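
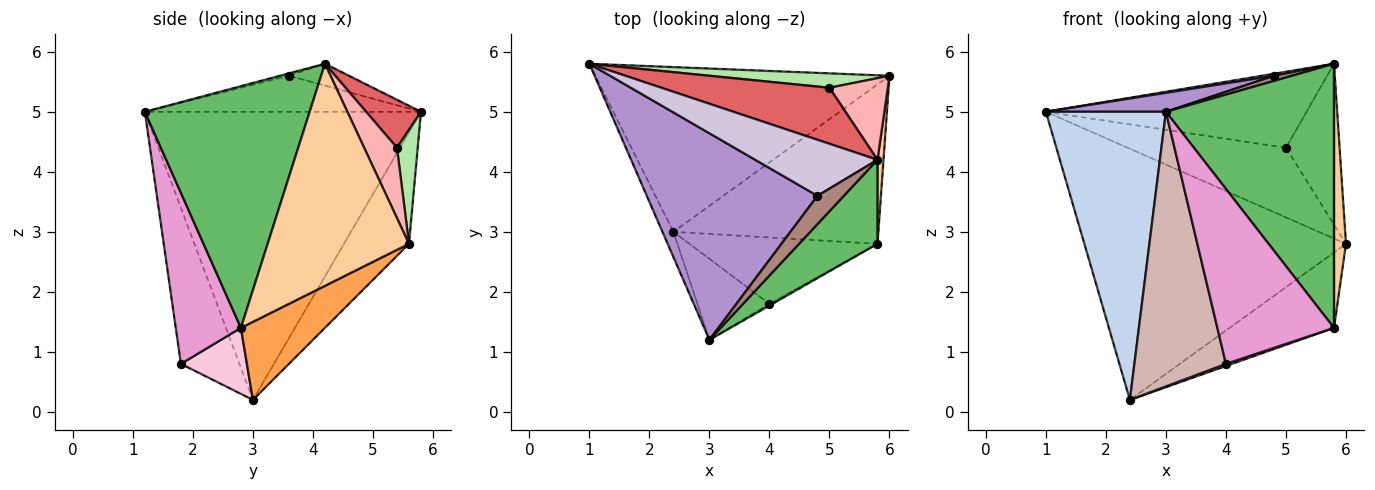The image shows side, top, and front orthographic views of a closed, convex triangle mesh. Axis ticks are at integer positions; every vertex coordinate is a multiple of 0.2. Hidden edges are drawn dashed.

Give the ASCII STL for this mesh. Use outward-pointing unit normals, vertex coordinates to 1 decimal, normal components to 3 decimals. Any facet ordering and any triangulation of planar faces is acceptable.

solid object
 facet normal -0.204 0.819 -0.537
  outer loop
   vertex 2.4 3.0 0.2
   vertex 1.0 5.8 5.0
   vertex 6.0 5.6 2.8
  endloop
 endfacet
 facet normal -0.917 -0.398 -0.035
  outer loop
   vertex 2.4 3.0 0.2
   vertex 3.0 1.2 5.0
   vertex 1.0 5.8 5.0
  endloop
 endfacet
 facet normal 0.325 0.404 -0.855
  outer loop
   vertex 5.8 2.8 1.4
   vertex 2.4 3.0 0.2
   vertex 6.0 5.6 2.8
  endloop
 endfacet
 facet normal 0.996 -0.085 0.027
  outer loop
   vertex 5.8 2.8 1.4
   vertex 6.0 5.6 2.8
   vertex 5.8 4.2 5.8
  endloop
 endfacet
 facet normal 0.683 -0.696 0.222
  outer loop
   vertex 5.8 2.8 1.4
   vertex 5.8 4.2 5.8
   vertex 3.0 1.2 5.0
  endloop
 endfacet
 facet normal 0.127 0.971 0.201
  outer loop
   vertex 5.0 5.4 4.4
   vertex 6.0 5.6 2.8
   vertex 1.0 5.8 5.0
  endloop
 endfacet
 facet normal 0.167 0.794 0.585
  outer loop
   vertex 5.0 5.4 4.4
   vertex 1.0 5.8 5.0
   vertex 5.8 4.2 5.8
  endloop
 endfacet
 facet normal 0.479 0.783 0.397
  outer loop
   vertex 5.0 5.4 4.4
   vertex 5.8 4.2 5.8
   vertex 6.0 5.6 2.8
  endloop
 endfacet
 facet normal -0.206 -0.089 0.975
  outer loop
   vertex 4.8 3.6 5.6
   vertex 1.0 5.8 5.0
   vertex 3.0 1.2 5.0
  endloop
 endfacet
 facet normal -0.176 -0.035 0.984
  outer loop
   vertex 4.8 3.6 5.6
   vertex 5.8 4.2 5.8
   vertex 1.0 5.8 5.0
  endloop
 endfacet
 facet normal -0.089 -0.178 0.980
  outer loop
   vertex 4.8 3.6 5.6
   vertex 3.0 1.2 5.0
   vertex 5.8 4.2 5.8
  endloop
 endfacet
 facet normal -0.523 -0.818 -0.241
  outer loop
   vertex 4.0 1.8 0.8
   vertex 3.0 1.2 5.0
   vertex 2.4 3.0 0.2
  endloop
 endfacet
 facet normal 0.488 -0.873 -0.009
  outer loop
   vertex 4.0 1.8 0.8
   vertex 5.8 2.8 1.4
   vertex 3.0 1.2 5.0
  endloop
 endfacet
 facet normal 0.331 -0.030 -0.943
  outer loop
   vertex 4.0 1.8 0.8
   vertex 2.4 3.0 0.2
   vertex 5.8 2.8 1.4
  endloop
 endfacet
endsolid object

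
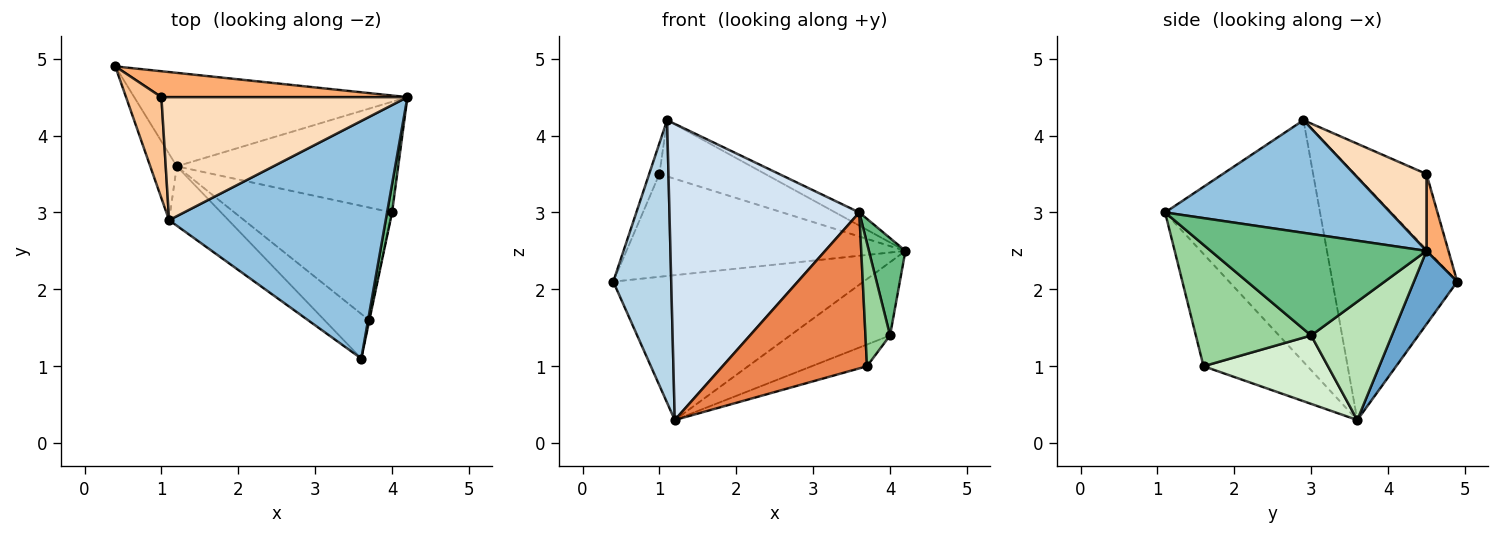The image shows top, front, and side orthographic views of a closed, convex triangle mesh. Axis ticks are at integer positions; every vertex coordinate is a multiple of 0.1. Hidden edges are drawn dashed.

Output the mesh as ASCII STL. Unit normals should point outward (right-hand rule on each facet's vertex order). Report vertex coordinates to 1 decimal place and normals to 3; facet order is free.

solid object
 facet normal 0.144 0.832 -0.537
  outer loop
   vertex 1.2 3.6 0.3
   vertex 0.4 4.9 2.1
   vertex 4.2 4.5 2.5
  endloop
 endfacet
 facet normal 0.461 0.049 0.886
  outer loop
   vertex 1.1 2.9 4.2
   vertex 3.6 1.1 3.0
   vertex 4.2 4.5 2.5
  endloop
 endfacet
 facet normal -0.903 -0.419 -0.098
  outer loop
   vertex 1.1 2.9 4.2
   vertex 0.4 4.9 2.1
   vertex 1.2 3.6 0.3
  endloop
 endfacet
 facet normal -0.625 -0.766 -0.153
  outer loop
   vertex 1.1 2.9 4.2
   vertex 1.2 3.6 0.3
   vertex 3.6 1.1 3.0
  endloop
 endfacet
 facet normal -0.569 -0.791 -0.226
  outer loop
   vertex 3.7 1.6 1.0
   vertex 3.6 1.1 3.0
   vertex 1.2 3.6 0.3
  endloop
 endfacet
 facet normal 0.076 0.967 0.244
  outer loop
   vertex 1.0 4.5 3.5
   vertex 4.2 4.5 2.5
   vertex 0.4 4.9 2.1
  endloop
 endfacet
 facet normal -0.898 0.128 0.421
  outer loop
   vertex 1.0 4.5 3.5
   vertex 0.4 4.9 2.1
   vertex 1.1 2.9 4.2
  endloop
 endfacet
 facet normal 0.273 0.400 0.875
  outer loop
   vertex 1.0 4.5 3.5
   vertex 1.1 2.9 4.2
   vertex 4.2 4.5 2.5
  endloop
 endfacet
 facet normal 0.985 -0.167 0.048
  outer loop
   vertex 4.0 3.0 1.4
   vertex 4.2 4.5 2.5
   vertex 3.6 1.1 3.0
  endloop
 endfacet
 facet normal 0.978 -0.209 -0.003
  outer loop
   vertex 4.0 3.0 1.4
   vertex 3.6 1.1 3.0
   vertex 3.7 1.6 1.0
  endloop
 endfacet
 facet normal 0.407 0.504 -0.762
  outer loop
   vertex 4.0 3.0 1.4
   vertex 1.2 3.6 0.3
   vertex 4.2 4.5 2.5
  endloop
 endfacet
 facet normal 0.392 0.174 -0.903
  outer loop
   vertex 4.0 3.0 1.4
   vertex 3.7 1.6 1.0
   vertex 1.2 3.6 0.3
  endloop
 endfacet
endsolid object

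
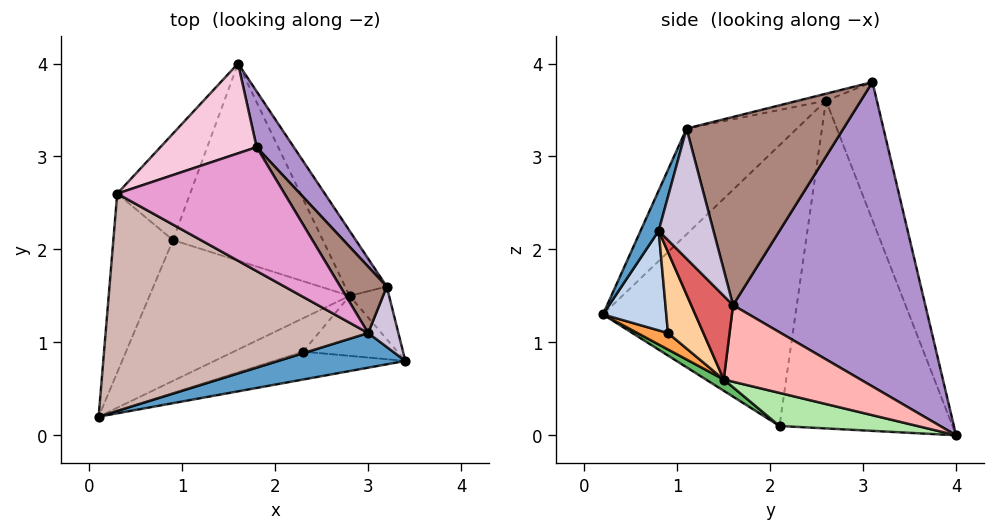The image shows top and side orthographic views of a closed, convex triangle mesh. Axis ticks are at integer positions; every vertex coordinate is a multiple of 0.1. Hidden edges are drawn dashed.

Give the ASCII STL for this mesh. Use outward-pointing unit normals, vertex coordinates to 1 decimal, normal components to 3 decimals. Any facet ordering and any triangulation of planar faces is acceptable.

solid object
 facet normal 0.093 -0.951 0.293
  outer loop
   vertex 3.0 1.1 3.3
   vertex 0.1 0.2 1.3
   vertex 3.4 0.8 2.2
  endloop
 endfacet
 facet normal 0.257 -0.905 -0.339
  outer loop
   vertex 2.3 0.9 1.1
   vertex 3.4 0.8 2.2
   vertex 0.1 0.2 1.3
  endloop
 endfacet
 facet normal 0.163 -0.708 -0.687
  outer loop
   vertex 2.3 0.9 1.1
   vertex 0.1 0.2 1.3
   vertex 2.8 1.5 0.6
  endloop
 endfacet
 facet normal 0.422 -0.762 -0.492
  outer loop
   vertex 2.3 0.9 1.1
   vertex 2.8 1.5 0.6
   vertex 3.4 0.8 2.2
  endloop
 endfacet
 facet normal 0.047 -0.547 -0.836
  outer loop
   vertex 0.9 2.1 0.1
   vertex 2.8 1.5 0.6
   vertex 0.1 0.2 1.3
  endloop
 endfacet
 facet normal 0.214 -0.130 -0.968
  outer loop
   vertex 0.9 2.1 0.1
   vertex 1.6 4.0 0.0
   vertex 2.8 1.5 0.6
  endloop
 endfacet
 facet normal 0.887 -0.197 -0.419
  outer loop
   vertex 3.2 1.6 1.4
   vertex 3.4 0.8 2.2
   vertex 2.8 1.5 0.6
  endloop
 endfacet
 facet normal 0.840 0.294 -0.457
  outer loop
   vertex 3.2 1.6 1.4
   vertex 2.8 1.5 0.6
   vertex 1.6 4.0 0.0
  endloop
 endfacet
 facet normal 0.801 0.591 0.098
  outer loop
   vertex 3.2 1.6 1.4
   vertex 1.6 4.0 0.0
   vertex 1.8 3.1 3.8
  endloop
 endfacet
 facet normal 0.882 0.425 0.205
  outer loop
   vertex 3.2 1.6 1.4
   vertex 3.0 1.1 3.3
   vertex 3.4 0.8 2.2
  endloop
 endfacet
 facet normal 0.860 0.463 0.212
  outer loop
   vertex 3.2 1.6 1.4
   vertex 1.8 3.1 3.8
   vertex 3.0 1.1 3.3
  endloop
 endfacet
 facet normal -0.283 -0.651 0.704
  outer loop
   vertex 0.3 2.6 3.6
   vertex 0.1 0.2 1.3
   vertex 3.0 1.1 3.3
  endloop
 endfacet
 facet normal -0.040 -0.265 0.963
  outer loop
   vertex 0.3 2.6 3.6
   vertex 3.0 1.1 3.3
   vertex 1.8 3.1 3.8
  endloop
 endfacet
 facet normal -0.335 0.913 0.234
  outer loop
   vertex 0.3 2.6 3.6
   vertex 1.8 3.1 3.8
   vertex 1.6 4.0 0.0
  endloop
 endfacet
 facet normal -0.942 0.270 -0.200
  outer loop
   vertex 0.3 2.6 3.6
   vertex 0.9 2.1 0.1
   vertex 0.1 0.2 1.3
  endloop
 endfacet
 facet normal -0.922 0.329 -0.205
  outer loop
   vertex 0.3 2.6 3.6
   vertex 1.6 4.0 0.0
   vertex 0.9 2.1 0.1
  endloop
 endfacet
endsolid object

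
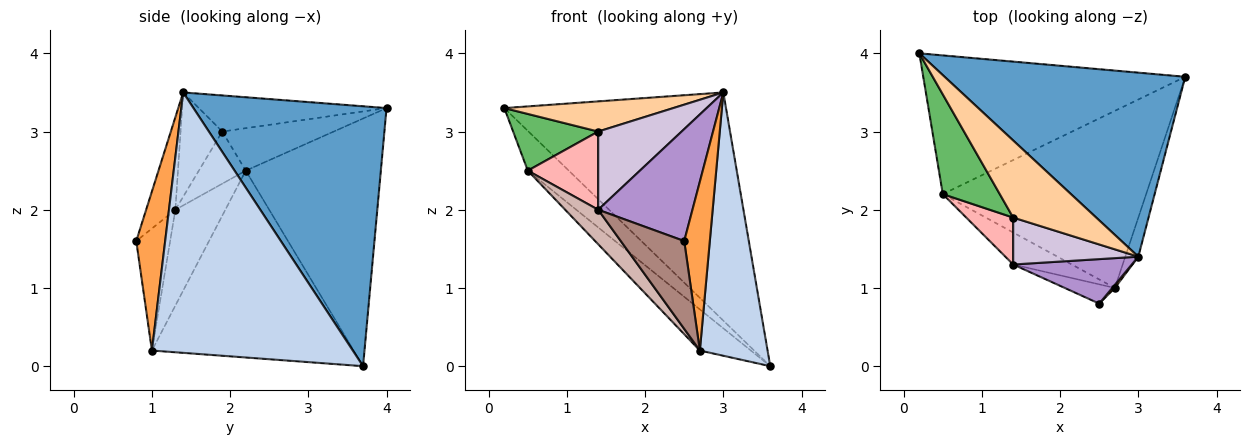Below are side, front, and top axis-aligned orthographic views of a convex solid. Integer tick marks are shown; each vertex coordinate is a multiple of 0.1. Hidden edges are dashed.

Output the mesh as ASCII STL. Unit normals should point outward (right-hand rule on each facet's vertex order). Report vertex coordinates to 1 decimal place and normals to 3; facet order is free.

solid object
 facet normal 0.561 0.644 0.520
  outer loop
   vertex 3.0 1.4 3.5
   vertex 3.6 3.7 0.0
   vertex 0.2 4.0 3.3
  endloop
 endfacet
 facet normal 0.947 -0.319 -0.047
  outer loop
   vertex 2.7 1.0 0.2
   vertex 3.6 3.7 0.0
   vertex 3.0 1.4 3.5
  endloop
 endfacet
 facet normal 0.749 -0.663 0.012
  outer loop
   vertex 2.7 1.0 0.2
   vertex 3.0 1.4 3.5
   vertex 2.5 0.8 1.6
  endloop
 endfacet
 facet normal -0.375 -0.338 0.863
  outer loop
   vertex 1.4 1.9 3.0
   vertex 3.0 1.4 3.5
   vertex 0.2 4.0 3.3
  endloop
 endfacet
 facet normal -0.544 -0.415 0.730
  outer loop
   vertex 0.5 2.2 2.5
   vertex 1.4 1.9 3.0
   vertex 0.2 4.0 3.3
  endloop
 endfacet
 facet normal -0.672 0.204 -0.711
  outer loop
   vertex 0.5 2.2 2.5
   vertex 0.2 4.0 3.3
   vertex 3.6 3.7 0.0
  endloop
 endfacet
 facet normal -0.667 0.169 -0.726
  outer loop
   vertex 0.5 2.2 2.5
   vertex 3.6 3.7 0.0
   vertex 2.7 1.0 0.2
  endloop
 endfacet
 facet normal -0.496 -0.744 0.447
  outer loop
   vertex 1.4 1.3 2.0
   vertex 1.4 1.9 3.0
   vertex 0.5 2.2 2.5
  endloop
 endfacet
 facet normal -0.277 -0.893 0.355
  outer loop
   vertex 1.4 1.3 2.0
   vertex 2.5 0.8 1.6
   vertex 3.0 1.4 3.5
  endloop
 endfacet
 facet normal -0.394 -0.788 0.473
  outer loop
   vertex 1.4 1.3 2.0
   vertex 3.0 1.4 3.5
   vertex 1.4 1.9 3.0
  endloop
 endfacet
 facet normal -0.463 -0.866 -0.190
  outer loop
   vertex 1.4 1.3 2.0
   vertex 2.7 1.0 0.2
   vertex 2.5 0.8 1.6
  endloop
 endfacet
 facet normal -0.743 -0.490 -0.455
  outer loop
   vertex 1.4 1.3 2.0
   vertex 0.5 2.2 2.5
   vertex 2.7 1.0 0.2
  endloop
 endfacet
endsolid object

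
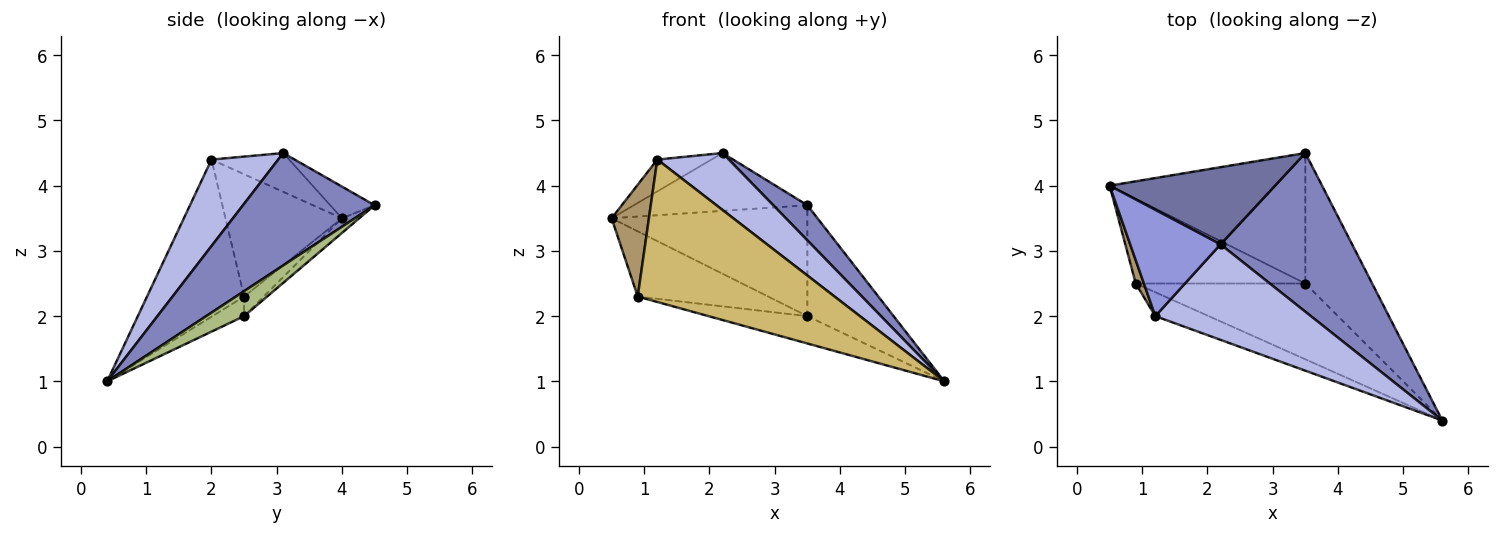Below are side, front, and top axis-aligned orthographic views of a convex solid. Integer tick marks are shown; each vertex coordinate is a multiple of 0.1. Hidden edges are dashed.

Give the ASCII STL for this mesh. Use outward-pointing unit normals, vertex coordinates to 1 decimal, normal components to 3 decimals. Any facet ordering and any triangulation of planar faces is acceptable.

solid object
 facet normal -0.152 0.593 0.791
  outer loop
   vertex 2.2 3.1 4.5
   vertex 3.5 4.5 3.7
   vertex 0.5 4.0 3.5
  endloop
 endfacet
 facet normal 0.640 -0.166 0.750
  outer loop
   vertex 2.2 3.1 4.5
   vertex 5.6 0.4 1.0
   vertex 3.5 4.5 3.7
  endloop
 endfacet
 facet normal -0.381 0.265 0.886
  outer loop
   vertex 1.2 2.0 4.4
   vertex 2.2 3.1 4.5
   vertex 0.5 4.0 3.5
  endloop
 endfacet
 facet normal 0.431 -0.462 0.775
  outer loop
   vertex 1.2 2.0 4.4
   vertex 5.6 0.4 1.0
   vertex 2.2 3.1 4.5
  endloop
 endfacet
 facet normal -0.057 0.647 -0.761
  outer loop
   vertex 3.5 2.5 2.0
   vertex 0.5 4.0 3.5
   vertex 3.5 4.5 3.7
  endloop
 endfacet
 facet normal 0.274 0.623 -0.733
  outer loop
   vertex 3.5 2.5 2.0
   vertex 3.5 4.5 3.7
   vertex 5.6 0.4 1.0
  endloop
 endfacet
 facet normal -0.091 0.607 -0.789
  outer loop
   vertex 0.9 2.5 2.3
   vertex 0.5 4.0 3.5
   vertex 3.5 2.5 2.0
  endloop
 endfacet
 facet normal -0.108 0.337 -0.935
  outer loop
   vertex 0.9 2.5 2.3
   vertex 3.5 2.5 2.0
   vertex 5.6 0.4 1.0
  endloop
 endfacet
 facet normal -0.951 -0.304 0.063
  outer loop
   vertex 0.9 2.5 2.3
   vertex 1.2 2.0 4.4
   vertex 0.5 4.0 3.5
  endloop
 endfacet
 facet normal -0.437 -0.887 -0.149
  outer loop
   vertex 0.9 2.5 2.3
   vertex 5.6 0.4 1.0
   vertex 1.2 2.0 4.4
  endloop
 endfacet
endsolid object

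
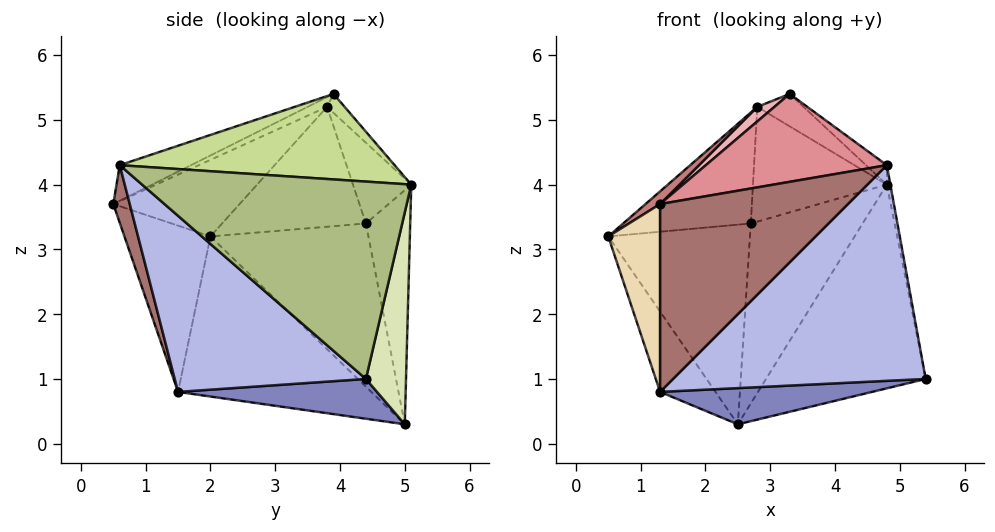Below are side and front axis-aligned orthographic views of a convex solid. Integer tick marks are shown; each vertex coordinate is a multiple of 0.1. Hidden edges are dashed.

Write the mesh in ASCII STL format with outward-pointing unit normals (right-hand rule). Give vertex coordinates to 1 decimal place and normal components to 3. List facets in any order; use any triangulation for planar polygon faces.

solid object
 facet normal -0.899 0.258 -0.353
  outer loop
   vertex 1.3 1.5 0.8
   vertex 0.5 2.0 3.2
   vertex 2.5 5.0 0.3
  endloop
 endfacet
 facet normal 0.190 -0.202 -0.961
  outer loop
   vertex 1.3 1.5 0.8
   vertex 2.5 5.0 0.3
   vertex 5.4 4.4 1.0
  endloop
 endfacet
 facet normal -0.733 0.657 0.175
  outer loop
   vertex 2.7 4.4 3.4
   vertex 2.5 5.0 0.3
   vertex 0.5 2.0 3.2
  endloop
 endfacet
 facet normal 0.469 -0.620 -0.629
  outer loop
   vertex 4.8 0.6 4.3
   vertex 1.3 1.5 0.8
   vertex 5.4 4.4 1.0
  endloop
 endfacet
 facet normal -0.723 0.642 0.254
  outer loop
   vertex 2.8 3.8 5.2
   vertex 2.7 4.4 3.4
   vertex 0.5 2.0 3.2
  endloop
 endfacet
 facet normal 0.981 0.013 0.193
  outer loop
   vertex 4.8 5.1 4.0
   vertex 4.8 0.6 4.3
   vertex 5.4 4.4 1.0
  endloop
 endfacet
 facet normal 0.660 0.050 0.750
  outer loop
   vertex 4.8 5.1 4.0
   vertex 3.3 3.9 5.4
   vertex 4.8 0.6 4.3
  endloop
 endfacet
 facet normal 0.240 0.955 -0.175
  outer loop
   vertex 4.8 5.1 4.0
   vertex 5.4 4.4 1.0
   vertex 2.5 5.0 0.3
  endloop
 endfacet
 facet normal -0.361 0.911 0.200
  outer loop
   vertex 4.8 5.1 4.0
   vertex 2.5 5.0 0.3
   vertex 2.7 4.4 3.4
  endloop
 endfacet
 facet normal -0.327 0.862 0.388
  outer loop
   vertex 4.8 5.1 4.0
   vertex 2.8 3.8 5.2
   vertex 3.3 3.9 5.4
  endloop
 endfacet
 facet normal -0.379 0.871 0.311
  outer loop
   vertex 4.8 5.1 4.0
   vertex 2.7 4.4 3.4
   vertex 2.8 3.8 5.2
  endloop
 endfacet
 facet normal -0.843 -0.508 -0.175
  outer loop
   vertex 1.3 0.5 3.7
   vertex 0.5 2.0 3.2
   vertex 1.3 1.5 0.8
  endloop
 endfacet
 facet normal 0.083 -0.942 -0.325
  outer loop
   vertex 1.3 0.5 3.7
   vertex 1.3 1.5 0.8
   vertex 4.8 0.6 4.3
  endloop
 endfacet
 facet normal -0.622 -0.072 0.780
  outer loop
   vertex 1.3 0.5 3.7
   vertex 2.8 3.8 5.2
   vertex 0.5 2.0 3.2
  endloop
 endfacet
 facet normal -0.146 -0.372 0.917
  outer loop
   vertex 1.3 0.5 3.7
   vertex 4.8 0.6 4.3
   vertex 3.3 3.9 5.4
  endloop
 endfacet
 facet normal -0.310 -0.273 0.911
  outer loop
   vertex 1.3 0.5 3.7
   vertex 3.3 3.9 5.4
   vertex 2.8 3.8 5.2
  endloop
 endfacet
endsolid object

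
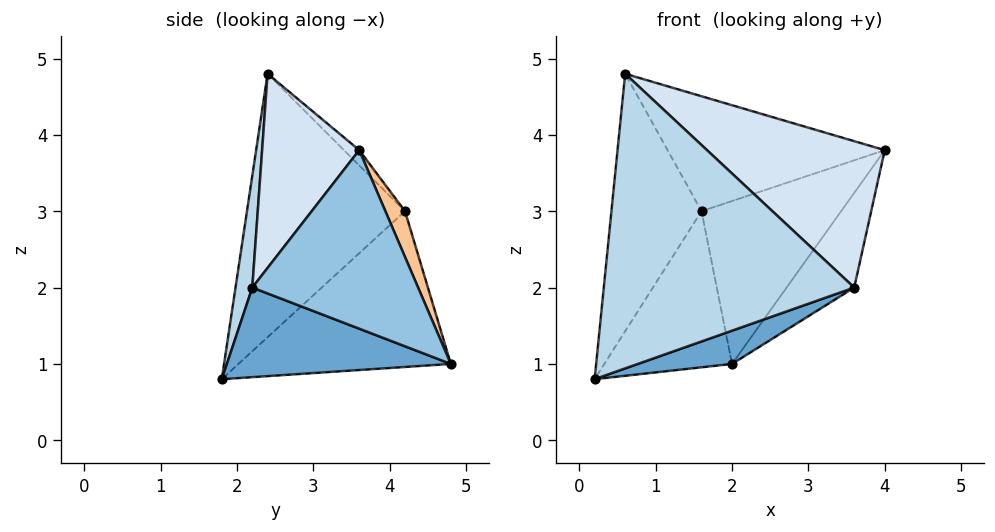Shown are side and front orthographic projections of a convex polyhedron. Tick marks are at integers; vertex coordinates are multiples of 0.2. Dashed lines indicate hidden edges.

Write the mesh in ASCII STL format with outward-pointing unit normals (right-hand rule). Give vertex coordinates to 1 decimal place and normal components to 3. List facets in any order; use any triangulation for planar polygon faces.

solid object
 facet normal 0.344 -0.145 -0.928
  outer loop
   vertex 3.6 2.2 2.0
   vertex 0.2 1.8 0.8
   vertex 2.0 4.8 1.0
  endloop
 endfacet
 facet normal 0.828 0.338 -0.447
  outer loop
   vertex 3.6 2.2 2.0
   vertex 2.0 4.8 1.0
   vertex 4.0 3.6 3.8
  endloop
 endfacet
 facet normal 0.066 -0.988 0.142
  outer loop
   vertex 3.6 2.2 2.0
   vertex 0.6 2.4 4.8
   vertex 0.2 1.8 0.8
  endloop
 endfacet
 facet normal 0.415 -0.760 0.499
  outer loop
   vertex 3.6 2.2 2.0
   vertex 4.0 3.6 3.8
   vertex 0.6 2.4 4.8
  endloop
 endfacet
 facet normal -0.857 0.515 -0.017
  outer loop
   vertex 1.6 4.2 3.0
   vertex 2.0 4.8 1.0
   vertex 0.2 1.8 0.8
  endloop
 endfacet
 facet normal -0.869 0.495 0.013
  outer loop
   vertex 1.6 4.2 3.0
   vertex 0.2 1.8 0.8
   vertex 0.6 2.4 4.8
  endloop
 endfacet
 facet normal 0.132 0.942 0.309
  outer loop
   vertex 1.6 4.2 3.0
   vertex 4.0 3.6 3.8
   vertex 2.0 4.8 1.0
  endloop
 endfacet
 facet normal -0.051 0.720 0.692
  outer loop
   vertex 1.6 4.2 3.0
   vertex 0.6 2.4 4.8
   vertex 4.0 3.6 3.8
  endloop
 endfacet
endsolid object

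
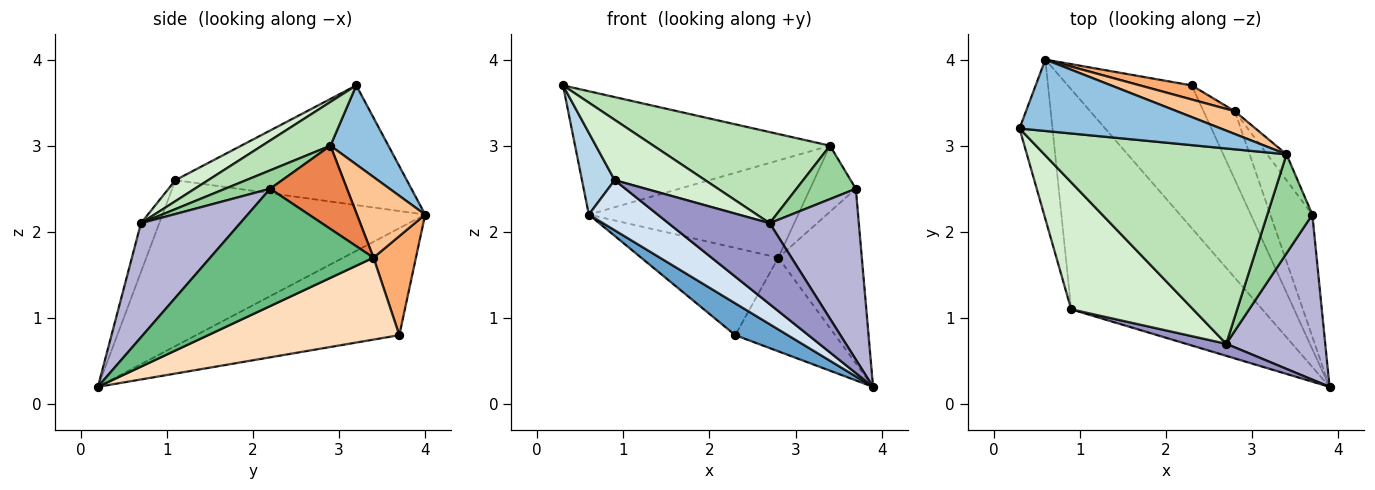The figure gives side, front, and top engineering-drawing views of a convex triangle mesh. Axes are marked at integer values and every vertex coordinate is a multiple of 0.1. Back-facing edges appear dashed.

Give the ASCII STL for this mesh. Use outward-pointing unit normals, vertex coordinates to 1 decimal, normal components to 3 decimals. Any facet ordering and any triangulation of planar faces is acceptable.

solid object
 facet normal -0.644 -0.167 -0.747
  outer loop
   vertex 2.3 3.7 0.8
   vertex 3.9 0.2 0.2
   vertex 0.6 4.0 2.2
  endloop
 endfacet
 facet normal 0.193 0.849 0.492
  outer loop
   vertex 3.4 2.9 3.0
   vertex 0.6 4.0 2.2
   vertex 0.3 3.2 3.7
  endloop
 endfacet
 facet normal -0.955 -0.135 -0.263
  outer loop
   vertex 0.9 1.1 2.6
   vertex 0.3 3.2 3.7
   vertex 0.6 4.0 2.2
  endloop
 endfacet
 facet normal -0.646 -0.169 -0.744
  outer loop
   vertex 0.9 1.1 2.6
   vertex 0.6 4.0 2.2
   vertex 3.9 0.2 0.2
  endloop
 endfacet
 facet normal 0.843 0.501 -0.196
  outer loop
   vertex 2.8 3.4 1.7
   vertex 3.4 2.9 3.0
   vertex 3.7 2.2 2.5
  endloop
 endfacet
 facet normal 0.292 0.944 0.152
  outer loop
   vertex 2.8 3.4 1.7
   vertex 2.3 3.7 0.8
   vertex 0.6 4.0 2.2
  endloop
 endfacet
 facet normal 0.302 0.928 0.217
  outer loop
   vertex 2.8 3.4 1.7
   vertex 0.6 4.0 2.2
   vertex 3.4 2.9 3.0
  endloop
 endfacet
 facet normal 0.840 0.439 -0.320
  outer loop
   vertex 2.8 3.4 1.7
   vertex 3.9 0.2 0.2
   vertex 2.3 3.7 0.8
  endloop
 endfacet
 facet normal 0.848 0.434 -0.304
  outer loop
   vertex 2.8 3.4 1.7
   vertex 3.7 2.2 2.5
   vertex 3.9 0.2 0.2
  endloop
 endfacet
 facet normal 0.339 -0.447 0.828
  outer loop
   vertex 2.7 0.7 2.1
   vertex 3.7 2.2 2.5
   vertex 3.4 2.9 3.0
  endloop
 endfacet
 facet normal 0.162 -0.417 0.894
  outer loop
   vertex 2.7 0.7 2.1
   vertex 3.4 2.9 3.0
   vertex 0.3 3.2 3.7
  endloop
 endfacet
 facet normal 0.154 -0.424 0.893
  outer loop
   vertex 2.7 0.7 2.1
   vertex 0.3 3.2 3.7
   vertex 0.9 1.1 2.6
  endloop
 endfacet
 facet normal -0.176 -0.974 0.145
  outer loop
   vertex 2.7 0.7 2.1
   vertex 0.9 1.1 2.6
   vertex 3.9 0.2 0.2
  endloop
 endfacet
 facet normal 0.625 -0.561 0.542
  outer loop
   vertex 2.7 0.7 2.1
   vertex 3.9 0.2 0.2
   vertex 3.7 2.2 2.5
  endloop
 endfacet
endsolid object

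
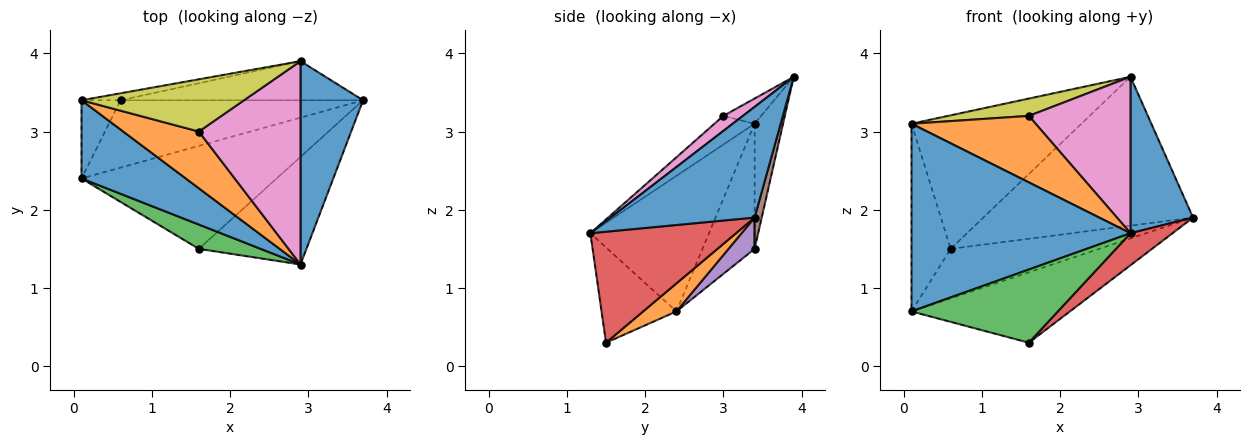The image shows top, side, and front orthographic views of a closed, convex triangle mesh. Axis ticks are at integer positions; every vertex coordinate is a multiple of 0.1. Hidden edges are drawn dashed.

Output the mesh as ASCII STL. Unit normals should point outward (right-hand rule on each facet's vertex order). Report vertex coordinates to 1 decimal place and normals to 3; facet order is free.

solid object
 facet normal 0.814 -0.354 0.460
  outer loop
   vertex 2.9 3.9 3.7
   vertex 2.9 1.3 1.7
   vertex 3.7 3.4 1.9
  endloop
 endfacet
 facet normal 0.118 0.560 -0.820
  outer loop
   vertex 1.6 1.5 0.3
   vertex 0.1 2.4 0.7
   vertex 3.7 3.4 1.9
  endloop
 endfacet
 facet normal -0.437 -0.854 0.284
  outer loop
   vertex 1.6 1.5 0.3
   vertex 2.9 1.3 1.7
   vertex 0.1 2.4 0.7
  endloop
 endfacet
 facet normal 0.703 -0.203 -0.682
  outer loop
   vertex 1.6 1.5 0.3
   vertex 3.7 3.4 1.9
   vertex 2.9 1.3 1.7
  endloop
 endfacet
 facet normal 0.103 0.589 -0.801
  outer loop
   vertex 0.6 3.4 1.5
   vertex 3.7 3.4 1.9
   vertex 0.1 2.4 0.7
  endloop
 endfacet
 facet normal 0.033 0.967 -0.254
  outer loop
   vertex 0.6 3.4 1.5
   vertex 2.9 3.9 3.7
   vertex 3.7 3.4 1.9
  endloop
 endfacet
 facet normal 0.116 -0.606 0.787
  outer loop
   vertex 1.6 3.0 3.2
   vertex 2.9 1.3 1.7
   vertex 2.9 3.9 3.7
  endloop
 endfacet
 facet normal -0.165 0.985 -0.052
  outer loop
   vertex 0.1 3.4 3.1
   vertex 2.9 3.9 3.7
   vertex 0.6 3.4 1.5
  endloop
 endfacet
 facet normal -0.146 -0.311 0.939
  outer loop
   vertex 0.1 3.4 3.1
   vertex 1.6 3.0 3.2
   vertex 2.9 3.9 3.7
  endloop
 endfacet
 facet normal -0.776 0.582 -0.243
  outer loop
   vertex 0.1 3.4 3.1
   vertex 0.6 3.4 1.5
   vertex 0.1 2.4 0.7
  endloop
 endfacet
 facet normal -0.447 -0.826 0.344
  outer loop
   vertex 0.1 3.4 3.1
   vertex 0.1 2.4 0.7
   vertex 2.9 1.3 1.7
  endloop
 endfacet
 facet normal -0.239 -0.739 0.630
  outer loop
   vertex 0.1 3.4 3.1
   vertex 2.9 1.3 1.7
   vertex 1.6 3.0 3.2
  endloop
 endfacet
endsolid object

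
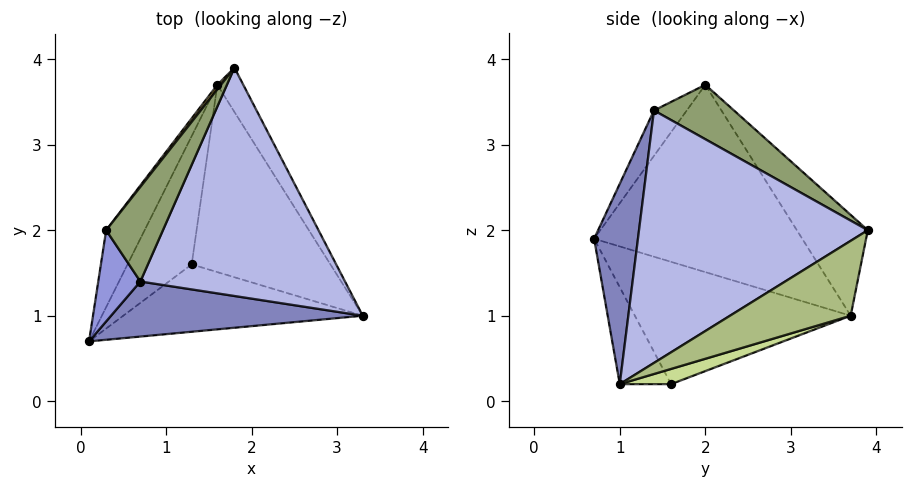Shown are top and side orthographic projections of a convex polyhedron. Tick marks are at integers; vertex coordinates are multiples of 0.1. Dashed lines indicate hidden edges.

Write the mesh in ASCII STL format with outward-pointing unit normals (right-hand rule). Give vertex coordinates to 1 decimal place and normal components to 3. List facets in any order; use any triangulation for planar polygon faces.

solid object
 facet normal -0.234 -0.781 -0.579
  outer loop
   vertex 1.3 1.6 0.2
   vertex 3.3 1.0 0.2
   vertex 0.1 0.7 1.9
  endloop
 endfacet
 facet normal 0.257 -0.911 0.322
  outer loop
   vertex 0.7 1.4 3.4
   vertex 0.1 0.7 1.9
   vertex 3.3 1.0 0.2
  endloop
 endfacet
 facet normal -0.564 -0.638 0.524
  outer loop
   vertex 0.7 1.4 3.4
   vertex 0.3 2.0 3.7
   vertex 0.1 0.7 1.9
  endloop
 endfacet
 facet normal 0.777 0.011 0.630
  outer loop
   vertex 0.7 1.4 3.4
   vertex 3.3 1.0 0.2
   vertex 1.8 3.9 2.0
  endloop
 endfacet
 facet normal 0.688 0.100 0.719
  outer loop
   vertex 0.7 1.4 3.4
   vertex 1.8 3.9 2.0
   vertex 0.3 2.0 3.7
  endloop
 endfacet
 facet normal 0.777 0.569 -0.269
  outer loop
   vertex 1.6 3.7 1.0
   vertex 1.8 3.9 2.0
   vertex 3.3 1.0 0.2
  endloop
 endfacet
 facet normal 0.102 0.341 -0.934
  outer loop
   vertex 1.6 3.7 1.0
   vertex 3.3 1.0 0.2
   vertex 1.3 1.6 0.2
  endloop
 endfacet
 facet normal -0.847 0.290 -0.444
  outer loop
   vertex 1.6 3.7 1.0
   vertex 1.3 1.6 0.2
   vertex 0.1 0.7 1.9
  endloop
 endfacet
 facet normal -0.900 0.395 -0.185
  outer loop
   vertex 1.6 3.7 1.0
   vertex 0.1 0.7 1.9
   vertex 0.3 2.0 3.7
  endloop
 endfacet
 facet normal -0.772 0.634 0.028
  outer loop
   vertex 1.6 3.7 1.0
   vertex 0.3 2.0 3.7
   vertex 1.8 3.9 2.0
  endloop
 endfacet
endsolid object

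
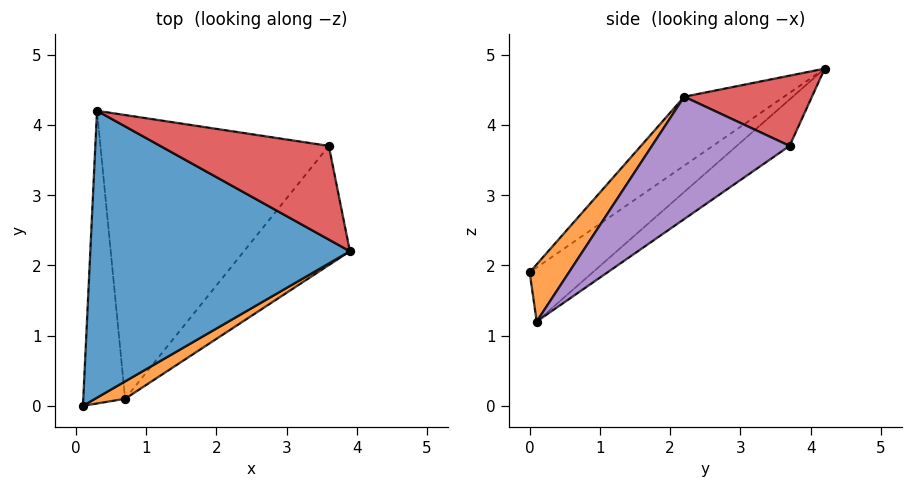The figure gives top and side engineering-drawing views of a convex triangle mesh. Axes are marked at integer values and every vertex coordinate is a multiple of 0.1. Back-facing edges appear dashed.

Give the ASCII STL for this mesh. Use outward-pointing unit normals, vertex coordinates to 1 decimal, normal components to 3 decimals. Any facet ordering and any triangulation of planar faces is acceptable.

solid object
 facet normal -0.215 -0.548 0.808
  outer loop
   vertex 0.3 4.2 4.8
   vertex 0.1 0.0 1.9
   vertex 3.9 2.2 4.4
  endloop
 endfacet
 facet normal 0.387 -0.899 0.203
  outer loop
   vertex 0.7 0.1 1.2
   vertex 3.9 2.2 4.4
   vertex 0.1 0.0 1.9
  endloop
 endfacet
 facet normal -0.718 0.418 -0.556
  outer loop
   vertex 0.7 0.1 1.2
   vertex 0.1 0.0 1.9
   vertex 0.3 4.2 4.8
  endloop
 endfacet
 facet normal 0.343 0.453 0.823
  outer loop
   vertex 3.6 3.7 3.7
   vertex 0.3 4.2 4.8
   vertex 3.9 2.2 4.4
  endloop
 endfacet
 facet normal 0.747 -0.153 -0.647
  outer loop
   vertex 3.6 3.7 3.7
   vertex 3.9 2.2 4.4
   vertex 0.7 0.1 1.2
  endloop
 endfacet
 facet normal -0.152 0.644 -0.750
  outer loop
   vertex 3.6 3.7 3.7
   vertex 0.7 0.1 1.2
   vertex 0.3 4.2 4.8
  endloop
 endfacet
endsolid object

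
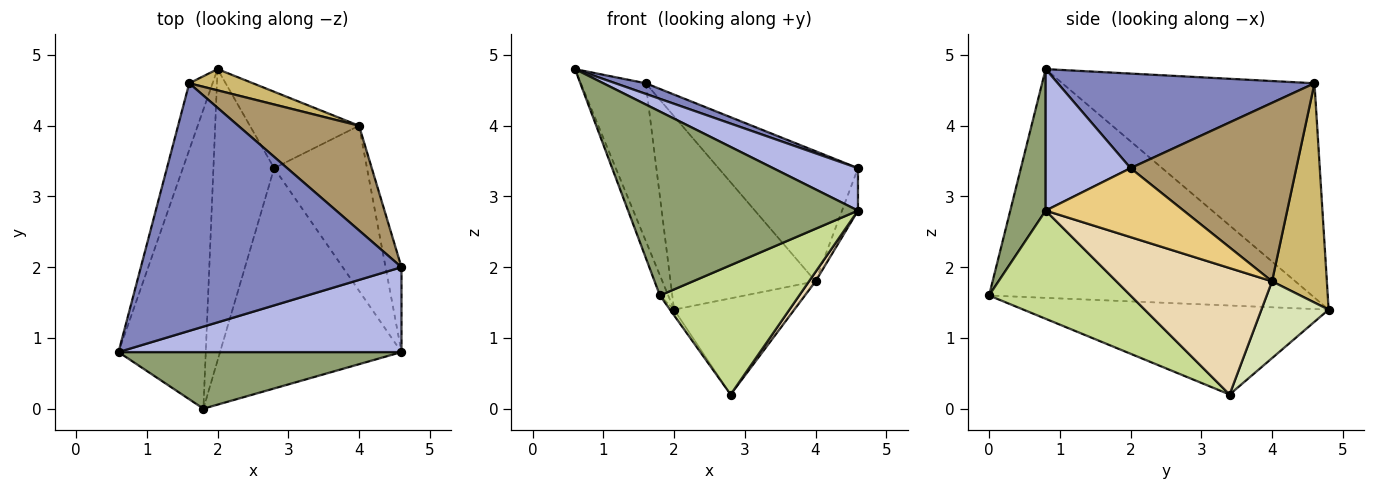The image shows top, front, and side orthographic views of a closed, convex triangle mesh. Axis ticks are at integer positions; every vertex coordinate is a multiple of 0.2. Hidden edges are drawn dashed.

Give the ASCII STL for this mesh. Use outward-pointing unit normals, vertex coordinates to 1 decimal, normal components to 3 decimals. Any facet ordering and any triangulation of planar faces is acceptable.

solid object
 facet normal -0.934 0.024 -0.356
  outer loop
   vertex 1.8 0.0 1.6
   vertex 0.6 0.8 4.8
   vertex 2.0 4.8 1.4
  endloop
 endfacet
 facet normal 0.341 -0.040 0.939
  outer loop
   vertex 1.6 4.6 4.6
   vertex 0.6 0.8 4.8
   vertex 4.6 2.0 3.4
  endloop
 endfacet
 facet normal -0.963 0.248 -0.105
  outer loop
   vertex 1.6 4.6 4.6
   vertex 2.0 4.8 1.4
   vertex 0.6 0.8 4.8
  endloop
 endfacet
 facet normal 0.408 -0.408 0.816
  outer loop
   vertex 4.6 0.8 2.8
   vertex 4.6 2.0 3.4
   vertex 0.6 0.8 4.8
  endloop
 endfacet
 facet normal 0.145 -0.946 0.291
  outer loop
   vertex 4.6 0.8 2.8
   vertex 0.6 0.8 4.8
   vertex 1.8 0.0 1.6
  endloop
 endfacet
 facet normal -0.826 0.011 -0.563
  outer loop
   vertex 2.8 3.4 0.2
   vertex 1.8 0.0 1.6
   vertex 2.0 4.8 1.4
  endloop
 endfacet
 facet normal 0.457 -0.450 -0.767
  outer loop
   vertex 2.8 3.4 0.2
   vertex 4.6 0.8 2.8
   vertex 1.8 0.0 1.6
  endloop
 endfacet
 facet normal 0.401 0.717 -0.570
  outer loop
   vertex 4.0 4.0 1.8
   vertex 2.8 3.4 0.2
   vertex 2.0 4.8 1.4
  endloop
 endfacet
 facet normal 0.679 0.572 0.460
  outer loop
   vertex 4.0 4.0 1.8
   vertex 1.6 4.6 4.6
   vertex 4.6 2.0 3.4
  endloop
 endfacet
 facet normal 0.352 0.930 0.102
  outer loop
   vertex 4.0 4.0 1.8
   vertex 2.0 4.8 1.4
   vertex 1.6 4.6 4.6
  endloop
 endfacet
 facet normal 0.968 0.112 -0.223
  outer loop
   vertex 4.0 4.0 1.8
   vertex 4.6 2.0 3.4
   vertex 4.6 0.8 2.8
  endloop
 endfacet
 facet normal 0.806 -0.034 -0.592
  outer loop
   vertex 4.0 4.0 1.8
   vertex 4.6 0.8 2.8
   vertex 2.8 3.4 0.2
  endloop
 endfacet
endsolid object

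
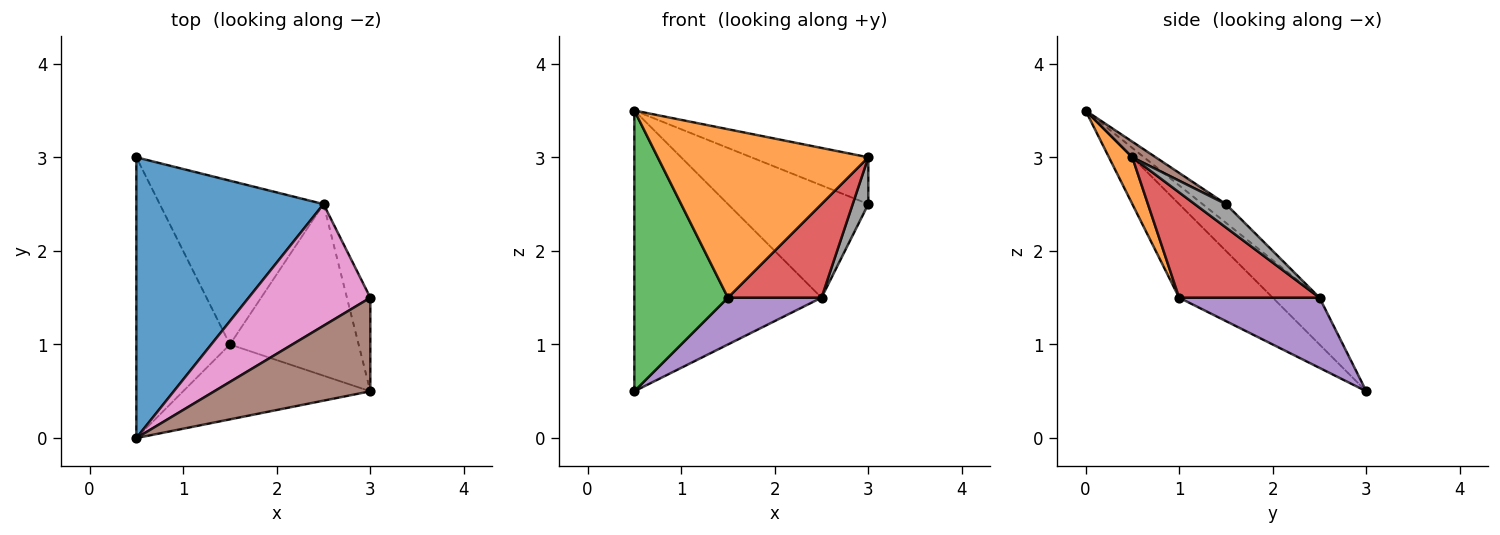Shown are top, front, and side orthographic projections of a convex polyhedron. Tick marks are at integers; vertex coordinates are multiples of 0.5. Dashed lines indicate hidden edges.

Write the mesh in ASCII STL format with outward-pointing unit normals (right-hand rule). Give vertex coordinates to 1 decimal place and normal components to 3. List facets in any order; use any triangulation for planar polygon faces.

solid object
 facet normal -0.174 0.696 0.696
  outer loop
   vertex 2.5 2.5 1.5
   vertex 0.5 3.0 0.5
   vertex 0.5 0.0 3.5
  endloop
 endfacet
 facet normal 0.101 -0.909 -0.404
  outer loop
   vertex 1.5 1.0 1.5
   vertex 3.0 0.5 3.0
   vertex 0.5 0.0 3.5
  endloop
 endfacet
 facet normal -0.577 -0.577 -0.577
  outer loop
   vertex 1.5 1.0 1.5
   vertex 0.5 0.0 3.5
   vertex 0.5 3.0 0.5
  endloop
 endfacet
 facet normal 0.583 -0.389 -0.713
  outer loop
   vertex 1.5 1.0 1.5
   vertex 2.5 2.5 1.5
   vertex 3.0 0.5 3.0
  endloop
 endfacet
 facet normal 0.381 -0.254 -0.889
  outer loop
   vertex 1.5 1.0 1.5
   vertex 0.5 3.0 0.5
   vertex 2.5 2.5 1.5
  endloop
 endfacet
 facet normal 0.089 0.445 0.891
  outer loop
   vertex 3.0 1.5 2.5
   vertex 0.5 0.0 3.5
   vertex 3.0 0.5 3.0
  endloop
 endfacet
 facet normal -0.112 0.674 0.730
  outer loop
   vertex 3.0 1.5 2.5
   vertex 2.5 2.5 1.5
   vertex 0.5 0.0 3.5
  endloop
 endfacet
 facet normal 0.667 -0.333 -0.667
  outer loop
   vertex 3.0 1.5 2.5
   vertex 3.0 0.5 3.0
   vertex 2.5 2.5 1.5
  endloop
 endfacet
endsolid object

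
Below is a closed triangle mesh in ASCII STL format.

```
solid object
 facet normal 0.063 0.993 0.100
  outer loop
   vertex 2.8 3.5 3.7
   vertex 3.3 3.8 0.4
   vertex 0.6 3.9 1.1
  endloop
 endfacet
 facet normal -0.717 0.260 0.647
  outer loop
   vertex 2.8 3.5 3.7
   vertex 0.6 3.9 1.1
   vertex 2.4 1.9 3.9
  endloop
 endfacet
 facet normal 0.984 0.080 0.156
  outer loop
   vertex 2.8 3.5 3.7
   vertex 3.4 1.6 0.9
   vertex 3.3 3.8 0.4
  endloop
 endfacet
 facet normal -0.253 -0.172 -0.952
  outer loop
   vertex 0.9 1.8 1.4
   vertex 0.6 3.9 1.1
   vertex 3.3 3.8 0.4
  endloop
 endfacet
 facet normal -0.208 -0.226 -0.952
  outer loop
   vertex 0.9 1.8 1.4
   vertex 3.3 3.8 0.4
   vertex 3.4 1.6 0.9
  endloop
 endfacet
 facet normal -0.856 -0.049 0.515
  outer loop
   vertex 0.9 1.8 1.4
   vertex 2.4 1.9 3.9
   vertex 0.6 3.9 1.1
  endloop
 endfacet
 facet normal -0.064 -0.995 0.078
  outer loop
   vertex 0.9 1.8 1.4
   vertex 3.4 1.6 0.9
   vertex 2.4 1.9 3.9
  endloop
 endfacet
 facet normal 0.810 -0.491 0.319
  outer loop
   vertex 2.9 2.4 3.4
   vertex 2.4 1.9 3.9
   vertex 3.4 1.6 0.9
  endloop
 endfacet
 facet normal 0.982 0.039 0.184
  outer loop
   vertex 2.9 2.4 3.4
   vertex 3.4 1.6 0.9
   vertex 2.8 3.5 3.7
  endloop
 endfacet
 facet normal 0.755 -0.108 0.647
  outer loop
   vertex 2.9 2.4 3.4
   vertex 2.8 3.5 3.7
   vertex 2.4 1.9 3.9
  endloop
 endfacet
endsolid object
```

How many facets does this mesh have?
10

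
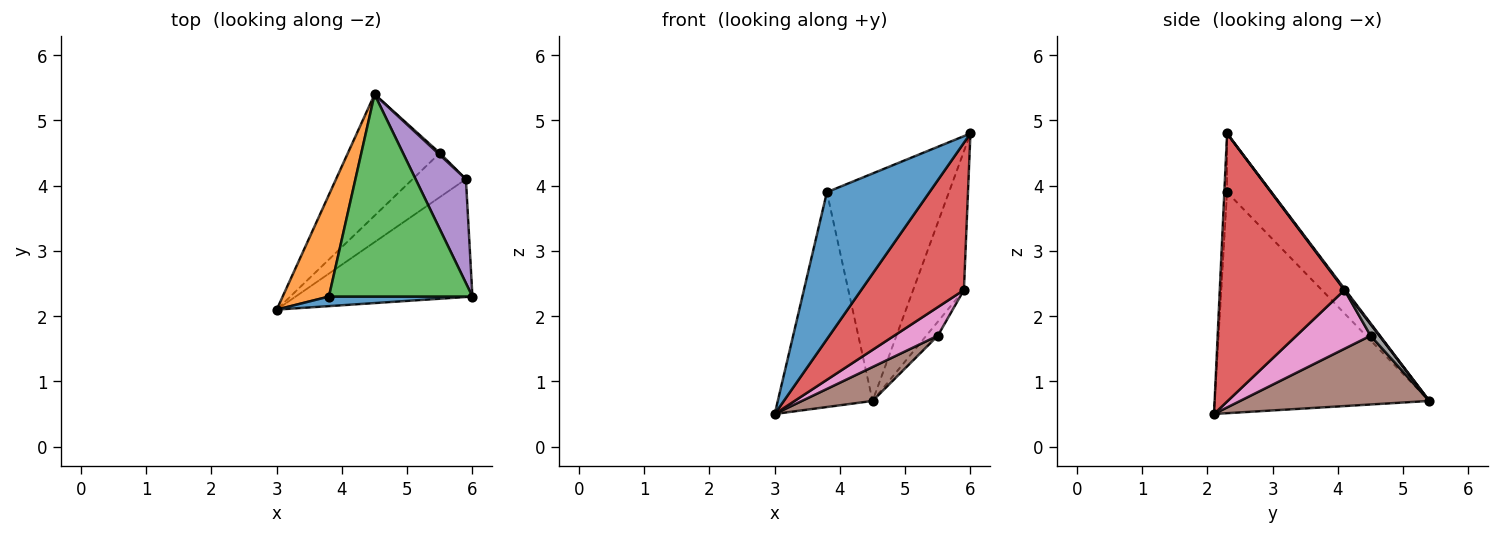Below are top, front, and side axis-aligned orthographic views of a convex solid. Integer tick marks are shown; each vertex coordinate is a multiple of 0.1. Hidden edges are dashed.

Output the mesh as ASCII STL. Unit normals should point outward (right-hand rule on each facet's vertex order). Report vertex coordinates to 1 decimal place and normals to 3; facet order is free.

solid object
 facet normal -0.027 -0.998 0.065
  outer loop
   vertex 3.8 2.3 3.9
   vertex 3.0 2.1 0.5
   vertex 6.0 2.3 4.8
  endloop
 endfacet
 facet normal -0.898 0.397 0.188
  outer loop
   vertex 3.8 2.3 3.9
   vertex 4.5 5.4 0.7
   vertex 3.0 2.1 0.5
  endloop
 endfacet
 facet normal -0.262 0.721 0.641
  outer loop
   vertex 3.8 2.3 3.9
   vertex 6.0 2.3 4.8
   vertex 4.5 5.4 0.7
  endloop
 endfacet
 facet normal 0.688 -0.567 -0.454
  outer loop
   vertex 5.9 4.1 2.4
   vertex 6.0 2.3 4.8
   vertex 3.0 2.1 0.5
  endloop
 endfacet
 facet normal 0.015 0.800 0.600
  outer loop
   vertex 5.9 4.1 2.4
   vertex 4.5 5.4 0.7
   vertex 6.0 2.3 4.8
  endloop
 endfacet
 facet normal 0.585 -0.218 -0.781
  outer loop
   vertex 5.5 4.5 1.7
   vertex 3.0 2.1 0.5
   vertex 4.5 5.4 0.7
  endloop
 endfacet
 facet normal 0.679 -0.399 -0.616
  outer loop
   vertex 5.5 4.5 1.7
   vertex 5.9 4.1 2.4
   vertex 3.0 2.1 0.5
  endloop
 endfacet
 facet normal 0.605 0.789 0.105
  outer loop
   vertex 5.5 4.5 1.7
   vertex 4.5 5.4 0.7
   vertex 5.9 4.1 2.4
  endloop
 endfacet
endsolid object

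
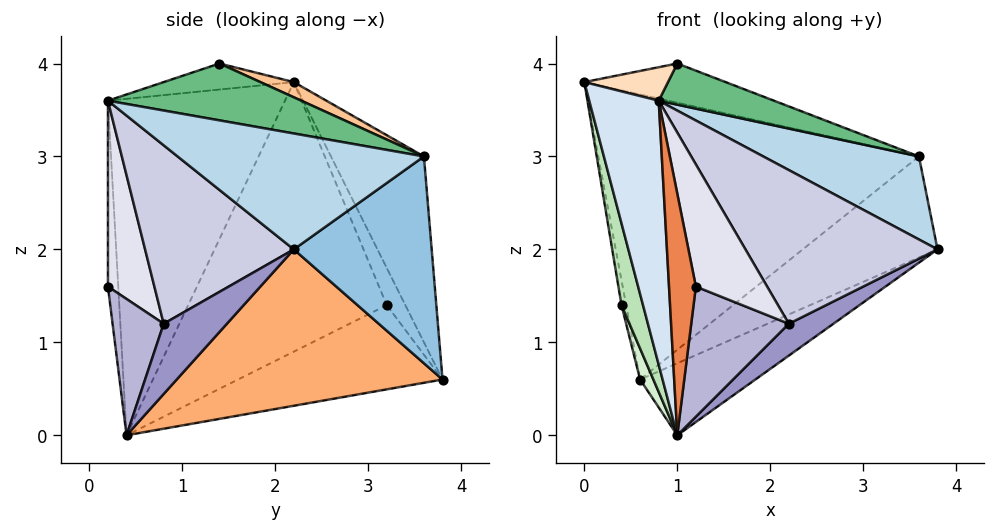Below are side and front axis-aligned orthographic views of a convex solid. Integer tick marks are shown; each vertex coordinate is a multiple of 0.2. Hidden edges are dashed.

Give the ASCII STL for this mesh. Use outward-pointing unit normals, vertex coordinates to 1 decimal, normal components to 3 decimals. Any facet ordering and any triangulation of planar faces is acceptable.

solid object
 facet normal -0.256 0.883 0.394
  outer loop
   vertex 3.6 3.6 3.0
   vertex 0.6 3.8 0.6
   vertex 0.0 2.2 3.8
  endloop
 endfacet
 facet normal 0.549 0.536 -0.641
  outer loop
   vertex 3.6 3.6 3.0
   vertex 3.8 2.2 2.0
   vertex 0.6 3.8 0.6
  endloop
 endfacet
 facet normal 0.623 -0.394 0.676
  outer loop
   vertex 0.8 0.2 3.6
   vertex 3.8 2.2 2.0
   vertex 3.6 3.6 3.0
  endloop
 endfacet
 facet normal -0.929 -0.364 -0.072
  outer loop
   vertex 1.0 0.4 0.0
   vertex 0.8 0.2 3.6
   vertex 0.0 2.2 3.8
  endloop
 endfacet
 facet normal -0.358 -0.931 -0.072
  outer loop
   vertex 1.0 0.4 0.0
   vertex 1.2 0.2 1.6
   vertex 0.8 0.2 3.6
  endloop
 endfacet
 facet normal 0.477 0.207 -0.854
  outer loop
   vertex 1.0 0.4 0.0
   vertex 0.6 3.8 0.6
   vertex 3.8 2.2 2.0
  endloop
 endfacet
 facet normal 0.079 0.334 0.939
  outer loop
   vertex 1.0 1.4 4.0
   vertex 3.6 3.6 3.0
   vertex 0.0 2.2 3.8
  endloop
 endfacet
 facet normal -0.370 -0.238 0.898
  outer loop
   vertex 1.0 1.4 4.0
   vertex 0.0 2.2 3.8
   vertex 0.8 0.2 3.6
  endloop
 endfacet
 facet normal 0.576 -0.343 0.742
  outer loop
   vertex 1.0 1.4 4.0
   vertex 0.8 0.2 3.6
   vertex 3.6 3.6 3.0
  endloop
 endfacet
 facet normal -0.968 0.242 -0.061
  outer loop
   vertex 0.4 3.2 1.4
   vertex 0.0 2.2 3.8
   vertex 0.6 3.8 0.6
  endloop
 endfacet
 facet normal -0.973 -0.105 -0.206
  outer loop
   vertex 0.4 3.2 1.4
   vertex 1.0 0.4 0.0
   vertex 0.0 2.2 3.8
  endloop
 endfacet
 facet normal -0.956 -0.062 -0.286
  outer loop
   vertex 0.4 3.2 1.4
   vertex 0.6 3.8 0.6
   vertex 1.0 0.4 0.0
  endloop
 endfacet
 facet normal 0.693 -0.489 -0.530
  outer loop
   vertex 2.2 0.8 1.2
   vertex 1.0 0.4 0.0
   vertex 3.8 2.2 2.0
  endloop
 endfacet
 facet normal 0.458 -0.873 -0.166
  outer loop
   vertex 2.2 0.8 1.2
   vertex 1.2 0.2 1.6
   vertex 1.0 0.4 0.0
  endloop
 endfacet
 facet normal 0.605 -0.781 0.157
  outer loop
   vertex 2.2 0.8 1.2
   vertex 3.8 2.2 2.0
   vertex 0.8 0.2 3.6
  endloop
 endfacet
 facet normal 0.543 -0.833 0.109
  outer loop
   vertex 2.2 0.8 1.2
   vertex 0.8 0.2 3.6
   vertex 1.2 0.2 1.6
  endloop
 endfacet
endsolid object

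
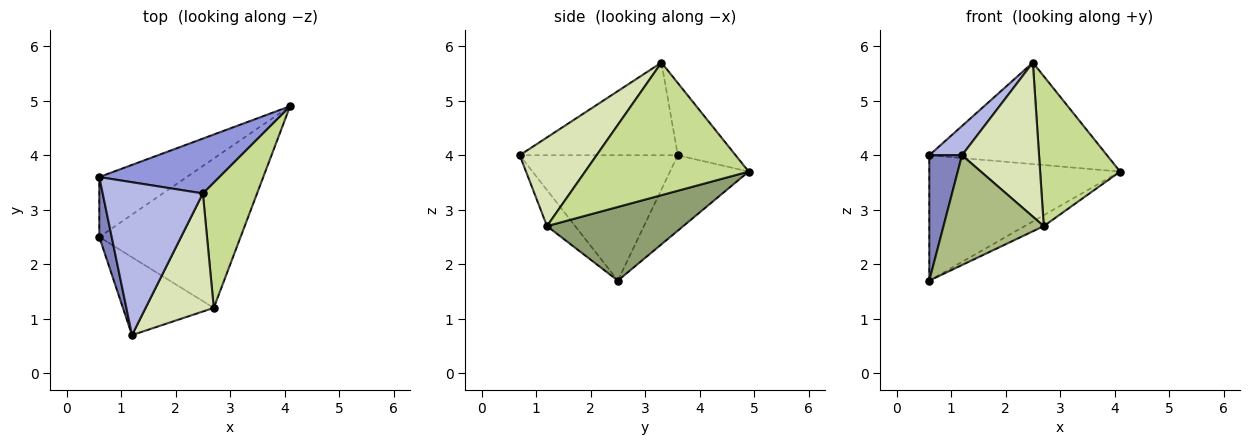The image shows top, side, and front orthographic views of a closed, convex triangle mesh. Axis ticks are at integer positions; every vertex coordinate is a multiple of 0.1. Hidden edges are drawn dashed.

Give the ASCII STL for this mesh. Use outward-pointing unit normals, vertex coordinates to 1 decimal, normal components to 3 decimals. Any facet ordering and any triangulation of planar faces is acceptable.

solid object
 facet normal -0.349 0.846 -0.404
  outer loop
   vertex 0.6 2.5 1.7
   vertex 0.6 3.6 4.0
   vertex 4.1 4.9 3.7
  endloop
 endfacet
 facet normal -0.975 -0.202 0.096
  outer loop
   vertex 0.6 2.5 1.7
   vertex 1.2 0.7 4.0
   vertex 0.6 3.6 4.0
  endloop
 endfacet
 facet normal -0.275 0.846 0.457
  outer loop
   vertex 2.5 3.3 5.7
   vertex 4.1 4.9 3.7
   vertex 0.6 3.6 4.0
  endloop
 endfacet
 facet normal -0.672 -0.139 0.727
  outer loop
   vertex 2.5 3.3 5.7
   vertex 0.6 3.6 4.0
   vertex 1.2 0.7 4.0
  endloop
 endfacet
 facet normal 0.461 0.065 -0.885
  outer loop
   vertex 2.7 1.2 2.7
   vertex 0.6 2.5 1.7
   vertex 4.1 4.9 3.7
  endloop
 endfacet
 facet normal -0.224 -0.795 -0.564
  outer loop
   vertex 2.7 1.2 2.7
   vertex 1.2 0.7 4.0
   vertex 0.6 2.5 1.7
  endloop
 endfacet
 facet normal 0.843 -0.412 0.345
  outer loop
   vertex 2.7 1.2 2.7
   vertex 4.1 4.9 3.7
   vertex 2.5 3.3 5.7
  endloop
 endfacet
 facet normal 0.621 -0.622 0.477
  outer loop
   vertex 2.7 1.2 2.7
   vertex 2.5 3.3 5.7
   vertex 1.2 0.7 4.0
  endloop
 endfacet
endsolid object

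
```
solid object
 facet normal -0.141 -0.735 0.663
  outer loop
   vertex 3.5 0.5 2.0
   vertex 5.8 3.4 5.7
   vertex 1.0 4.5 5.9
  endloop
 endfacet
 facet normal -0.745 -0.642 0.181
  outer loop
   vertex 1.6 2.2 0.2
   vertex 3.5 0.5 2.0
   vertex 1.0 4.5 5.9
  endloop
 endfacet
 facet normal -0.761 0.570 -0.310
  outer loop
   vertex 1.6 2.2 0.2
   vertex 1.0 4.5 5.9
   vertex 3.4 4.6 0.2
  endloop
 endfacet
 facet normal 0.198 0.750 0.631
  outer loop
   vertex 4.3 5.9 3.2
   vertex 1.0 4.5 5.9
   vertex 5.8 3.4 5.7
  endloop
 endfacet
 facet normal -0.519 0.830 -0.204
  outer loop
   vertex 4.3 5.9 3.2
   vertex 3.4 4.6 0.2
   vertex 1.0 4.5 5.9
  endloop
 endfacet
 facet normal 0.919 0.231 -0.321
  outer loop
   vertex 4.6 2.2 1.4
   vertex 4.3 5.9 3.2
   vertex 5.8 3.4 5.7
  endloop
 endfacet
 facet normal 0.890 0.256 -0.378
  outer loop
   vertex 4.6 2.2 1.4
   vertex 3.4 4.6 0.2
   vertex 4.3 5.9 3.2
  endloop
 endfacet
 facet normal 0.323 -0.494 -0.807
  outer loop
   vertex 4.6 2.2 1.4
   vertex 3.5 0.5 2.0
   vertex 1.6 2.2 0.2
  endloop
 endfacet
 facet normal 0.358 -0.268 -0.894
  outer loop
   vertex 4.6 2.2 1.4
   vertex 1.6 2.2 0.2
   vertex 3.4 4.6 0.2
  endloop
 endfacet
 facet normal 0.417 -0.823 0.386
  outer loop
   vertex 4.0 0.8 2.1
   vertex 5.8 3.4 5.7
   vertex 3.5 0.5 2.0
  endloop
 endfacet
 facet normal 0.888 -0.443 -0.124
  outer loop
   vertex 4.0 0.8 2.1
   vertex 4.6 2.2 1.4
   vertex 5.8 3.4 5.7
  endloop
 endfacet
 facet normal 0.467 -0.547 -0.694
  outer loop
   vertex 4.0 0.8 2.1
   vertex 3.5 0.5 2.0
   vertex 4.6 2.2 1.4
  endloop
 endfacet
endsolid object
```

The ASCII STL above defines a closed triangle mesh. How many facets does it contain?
12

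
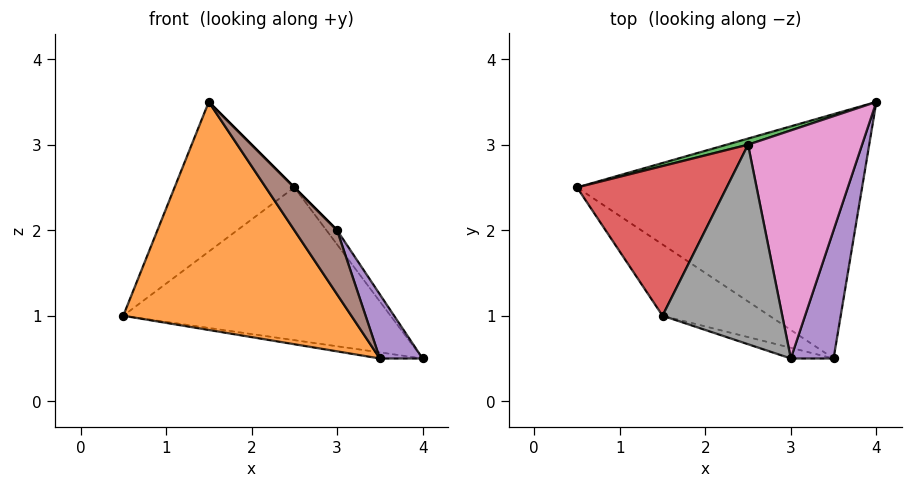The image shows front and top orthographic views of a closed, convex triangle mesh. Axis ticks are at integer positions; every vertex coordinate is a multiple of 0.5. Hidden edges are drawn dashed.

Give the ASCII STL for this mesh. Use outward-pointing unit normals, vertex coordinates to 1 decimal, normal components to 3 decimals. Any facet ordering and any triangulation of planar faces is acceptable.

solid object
 facet normal -0.148 0.025 -0.989
  outer loop
   vertex 3.5 0.5 0.5
   vertex 0.5 2.5 1.0
   vertex 4.0 3.5 0.5
  endloop
 endfacet
 facet normal -0.566 -0.787 -0.246
  outer loop
   vertex 1.5 1.0 3.5
   vertex 0.5 2.5 1.0
   vertex 3.5 0.5 0.5
  endloop
 endfacet
 facet normal -0.269 0.962 0.038
  outer loop
   vertex 2.5 3.0 2.5
   vertex 4.0 3.5 0.5
   vertex 0.5 2.5 1.0
  endloop
 endfacet
 facet normal -0.577 0.577 0.577
  outer loop
   vertex 2.5 3.0 2.5
   vertex 0.5 2.5 1.0
   vertex 1.5 1.0 3.5
  endloop
 endfacet
 facet normal 0.937 -0.156 0.312
  outer loop
   vertex 3.0 0.5 2.0
   vertex 3.5 0.5 0.5
   vertex 4.0 3.5 0.5
  endloop
 endfacet
 facet normal -0.442 -0.885 -0.147
  outer loop
   vertex 3.0 0.5 2.0
   vertex 1.5 1.0 3.5
   vertex 3.5 0.5 0.5
  endloop
 endfacet
 facet normal 0.795 0.038 0.606
  outer loop
   vertex 3.0 0.5 2.0
   vertex 4.0 3.5 0.5
   vertex 2.5 3.0 2.5
  endloop
 endfacet
 facet normal 0.707 0.000 0.707
  outer loop
   vertex 3.0 0.5 2.0
   vertex 2.5 3.0 2.5
   vertex 1.5 1.0 3.5
  endloop
 endfacet
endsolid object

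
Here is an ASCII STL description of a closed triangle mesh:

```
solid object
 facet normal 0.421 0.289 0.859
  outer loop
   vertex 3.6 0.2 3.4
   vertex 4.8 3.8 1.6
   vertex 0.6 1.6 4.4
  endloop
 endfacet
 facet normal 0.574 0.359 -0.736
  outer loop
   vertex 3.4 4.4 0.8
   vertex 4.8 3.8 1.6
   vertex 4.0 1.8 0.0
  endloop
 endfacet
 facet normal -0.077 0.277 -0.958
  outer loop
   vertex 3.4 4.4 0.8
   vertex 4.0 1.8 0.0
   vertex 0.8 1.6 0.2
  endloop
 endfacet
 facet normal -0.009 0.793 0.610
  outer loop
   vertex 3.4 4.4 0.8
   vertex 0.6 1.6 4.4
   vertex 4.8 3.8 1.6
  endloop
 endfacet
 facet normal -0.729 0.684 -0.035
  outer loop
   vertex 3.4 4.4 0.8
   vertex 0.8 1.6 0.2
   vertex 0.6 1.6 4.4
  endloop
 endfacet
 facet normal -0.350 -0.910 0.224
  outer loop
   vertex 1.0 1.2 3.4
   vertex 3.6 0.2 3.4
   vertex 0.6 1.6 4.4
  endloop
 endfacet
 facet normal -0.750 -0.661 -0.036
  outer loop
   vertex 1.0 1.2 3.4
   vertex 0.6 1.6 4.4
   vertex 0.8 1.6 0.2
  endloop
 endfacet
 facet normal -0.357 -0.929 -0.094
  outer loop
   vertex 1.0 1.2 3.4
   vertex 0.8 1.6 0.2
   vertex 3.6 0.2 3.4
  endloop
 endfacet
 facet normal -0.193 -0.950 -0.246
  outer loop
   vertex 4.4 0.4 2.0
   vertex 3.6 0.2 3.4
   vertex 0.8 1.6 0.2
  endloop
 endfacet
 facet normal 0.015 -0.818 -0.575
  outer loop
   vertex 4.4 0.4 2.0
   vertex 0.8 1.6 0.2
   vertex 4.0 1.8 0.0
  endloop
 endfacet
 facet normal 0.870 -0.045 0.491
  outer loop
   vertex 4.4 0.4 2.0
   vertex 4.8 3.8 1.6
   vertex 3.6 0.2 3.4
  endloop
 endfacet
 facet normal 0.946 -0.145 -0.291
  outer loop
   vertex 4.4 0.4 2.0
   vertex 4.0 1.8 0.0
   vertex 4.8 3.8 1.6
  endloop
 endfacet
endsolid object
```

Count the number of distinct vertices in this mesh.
8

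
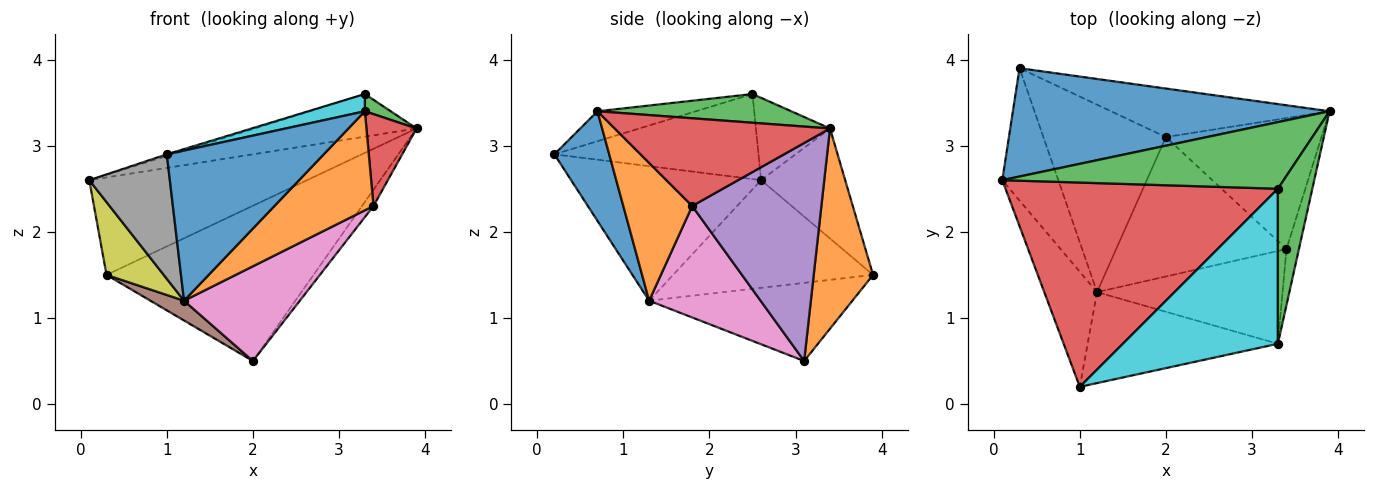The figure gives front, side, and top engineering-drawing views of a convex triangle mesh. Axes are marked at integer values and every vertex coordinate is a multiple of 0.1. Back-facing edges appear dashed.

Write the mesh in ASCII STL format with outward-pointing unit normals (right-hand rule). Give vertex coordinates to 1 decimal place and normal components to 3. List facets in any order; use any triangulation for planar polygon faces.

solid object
 facet normal -0.250 0.648 0.720
  outer loop
   vertex 0.3 3.9 1.5
   vertex 0.1 2.6 2.6
   vertex 3.9 3.4 3.2
  endloop
 endfacet
 facet normal 0.264 0.921 -0.288
  outer loop
   vertex 0.3 3.9 1.5
   vertex 3.9 3.4 3.2
   vertex 2.0 3.1 0.5
  endloop
 endfacet
 facet normal -0.239 0.523 0.818
  outer loop
   vertex 3.3 2.5 3.6
   vertex 3.9 3.4 3.2
   vertex 0.1 2.6 2.6
  endloop
 endfacet
 facet normal -0.298 0.008 0.955
  outer loop
   vertex 3.3 2.5 3.6
   vertex 0.1 2.6 2.6
   vertex 1.0 0.2 2.9
  endloop
 endfacet
 facet normal 0.812 0.072 -0.579
  outer loop
   vertex 3.4 1.8 2.3
   vertex 2.0 3.1 0.5
   vertex 3.9 3.4 3.2
  endloop
 endfacet
 facet normal -0.536 -0.089 -0.840
  outer loop
   vertex 1.2 1.3 1.2
   vertex 0.3 3.9 1.5
   vertex 2.0 3.1 0.5
  endloop
 endfacet
 facet normal 0.476 -0.494 -0.727
  outer loop
   vertex 1.2 1.3 1.2
   vertex 2.0 3.1 0.5
   vertex 3.4 1.8 2.3
  endloop
 endfacet
 facet normal -0.866 -0.367 -0.339
  outer loop
   vertex 1.2 1.3 1.2
   vertex 1.0 0.2 2.9
   vertex 0.1 2.6 2.6
  endloop
 endfacet
 facet normal -0.860 -0.246 -0.447
  outer loop
   vertex 1.2 1.3 1.2
   vertex 0.1 2.6 2.6
   vertex 0.3 3.9 1.5
  endloop
 endfacet
 facet normal -0.189 -0.108 0.976
  outer loop
   vertex 3.3 0.7 3.4
   vertex 3.3 2.5 3.6
   vertex 1.0 0.2 2.9
  endloop
 endfacet
 facet normal 0.286 -0.819 -0.497
  outer loop
   vertex 3.3 0.7 3.4
   vertex 1.0 0.2 2.9
   vertex 1.2 1.3 1.2
  endloop
 endfacet
 facet normal 0.453 -0.651 -0.610
  outer loop
   vertex 3.3 0.7 3.4
   vertex 1.2 1.3 1.2
   vertex 3.4 1.8 2.3
  endloop
 endfacet
 facet normal 0.638 -0.085 0.765
  outer loop
   vertex 3.3 0.7 3.4
   vertex 3.9 3.4 3.2
   vertex 3.3 2.5 3.6
  endloop
 endfacet
 facet normal 0.965 -0.225 -0.137
  outer loop
   vertex 3.3 0.7 3.4
   vertex 3.4 1.8 2.3
   vertex 3.9 3.4 3.2
  endloop
 endfacet
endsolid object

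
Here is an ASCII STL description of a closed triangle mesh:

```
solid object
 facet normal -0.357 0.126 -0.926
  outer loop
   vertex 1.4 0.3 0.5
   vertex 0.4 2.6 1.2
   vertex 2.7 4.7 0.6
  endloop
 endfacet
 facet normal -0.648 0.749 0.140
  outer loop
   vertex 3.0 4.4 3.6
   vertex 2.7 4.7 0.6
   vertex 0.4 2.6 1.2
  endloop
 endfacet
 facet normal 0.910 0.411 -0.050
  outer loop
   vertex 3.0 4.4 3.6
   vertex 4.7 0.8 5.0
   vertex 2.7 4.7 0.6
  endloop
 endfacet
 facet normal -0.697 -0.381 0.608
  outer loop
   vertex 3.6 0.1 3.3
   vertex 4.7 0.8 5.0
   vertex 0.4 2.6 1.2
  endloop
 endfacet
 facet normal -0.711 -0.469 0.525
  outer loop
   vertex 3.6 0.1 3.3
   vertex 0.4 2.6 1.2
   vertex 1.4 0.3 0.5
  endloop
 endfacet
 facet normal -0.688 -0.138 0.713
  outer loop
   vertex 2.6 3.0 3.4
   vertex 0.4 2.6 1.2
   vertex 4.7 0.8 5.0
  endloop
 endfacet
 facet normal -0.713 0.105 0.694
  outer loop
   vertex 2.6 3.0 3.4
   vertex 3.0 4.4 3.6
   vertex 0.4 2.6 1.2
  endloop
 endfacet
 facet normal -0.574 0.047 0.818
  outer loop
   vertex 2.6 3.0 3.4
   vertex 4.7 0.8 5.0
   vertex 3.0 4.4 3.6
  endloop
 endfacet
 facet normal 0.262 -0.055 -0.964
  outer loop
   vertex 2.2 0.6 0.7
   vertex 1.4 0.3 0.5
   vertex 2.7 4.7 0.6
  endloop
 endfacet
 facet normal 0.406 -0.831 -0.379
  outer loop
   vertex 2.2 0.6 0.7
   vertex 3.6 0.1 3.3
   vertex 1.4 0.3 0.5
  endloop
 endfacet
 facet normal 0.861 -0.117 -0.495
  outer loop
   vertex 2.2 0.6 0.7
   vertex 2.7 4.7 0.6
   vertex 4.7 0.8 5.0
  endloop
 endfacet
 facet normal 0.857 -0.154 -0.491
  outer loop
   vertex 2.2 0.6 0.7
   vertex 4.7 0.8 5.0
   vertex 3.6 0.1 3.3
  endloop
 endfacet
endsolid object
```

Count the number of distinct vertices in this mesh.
8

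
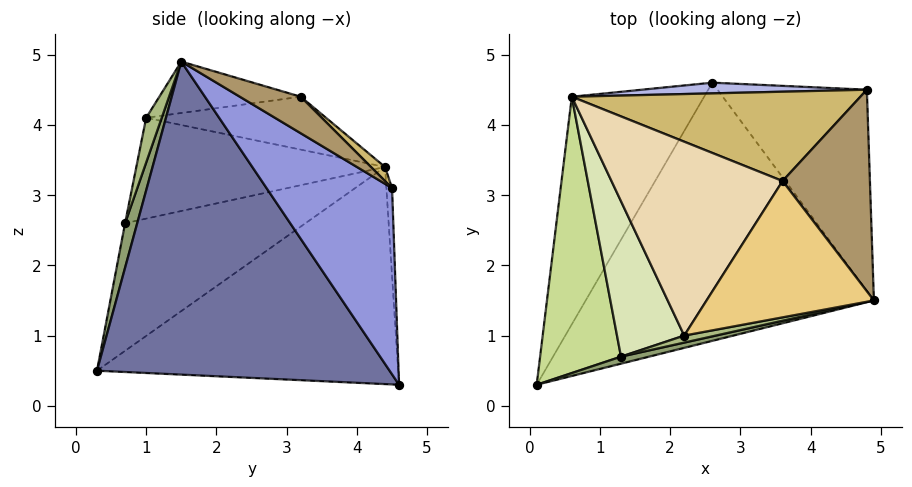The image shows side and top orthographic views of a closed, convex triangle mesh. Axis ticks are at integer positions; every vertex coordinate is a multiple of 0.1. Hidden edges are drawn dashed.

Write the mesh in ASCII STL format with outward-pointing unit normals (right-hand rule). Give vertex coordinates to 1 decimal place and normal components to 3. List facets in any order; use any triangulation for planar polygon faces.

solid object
 facet normal 0.669 -0.417 -0.616
  outer loop
   vertex 2.6 4.6 0.3
   vertex 4.9 1.5 4.9
   vertex 0.1 0.3 0.5
  endloop
 endfacet
 facet normal -0.772 0.427 -0.471
  outer loop
   vertex 0.6 4.4 3.4
   vertex 2.6 4.6 0.3
   vertex 0.1 0.3 0.5
  endloop
 endfacet
 facet normal 0.737 -0.330 -0.591
  outer loop
   vertex 4.8 4.5 3.1
   vertex 4.9 1.5 4.9
   vertex 2.6 4.6 0.3
  endloop
 endfacet
 facet normal -0.020 0.998 0.051
  outer loop
   vertex 4.8 4.5 3.1
   vertex 2.6 4.6 0.3
   vertex 0.6 4.4 3.4
  endloop
 endfacet
 facet normal 0.156 -0.983 0.098
  outer loop
   vertex 1.3 0.7 2.6
   vertex 0.1 0.3 0.5
   vertex 4.9 1.5 4.9
  endloop
 endfacet
 facet normal 0.151 -0.983 0.106
  outer loop
   vertex 1.3 0.7 2.6
   vertex 4.9 1.5 4.9
   vertex 2.2 1.0 4.1
  endloop
 endfacet
 facet normal -0.814 -0.266 0.516
  outer loop
   vertex 1.3 0.7 2.6
   vertex 0.6 4.4 3.4
   vertex 0.1 0.3 0.5
  endloop
 endfacet
 facet normal -0.802 -0.267 0.535
  outer loop
   vertex 1.3 0.7 2.6
   vertex 2.2 1.0 4.1
   vertex 0.6 4.4 3.4
  endloop
 endfacet
 facet normal 0.336 0.493 0.803
  outer loop
   vertex 3.6 3.2 4.4
   vertex 4.9 1.5 4.9
   vertex 4.8 4.5 3.1
  endloop
 endfacet
 facet normal 0.035 0.690 0.723
  outer loop
   vertex 3.6 3.2 4.4
   vertex 4.8 4.5 3.1
   vertex 0.6 4.4 3.4
  endloop
 endfacet
 facet normal -0.293 0.056 0.954
  outer loop
   vertex 3.6 3.2 4.4
   vertex 2.2 1.0 4.1
   vertex 4.9 1.5 4.9
  endloop
 endfacet
 facet normal -0.295 0.058 0.954
  outer loop
   vertex 3.6 3.2 4.4
   vertex 0.6 4.4 3.4
   vertex 2.2 1.0 4.1
  endloop
 endfacet
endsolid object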